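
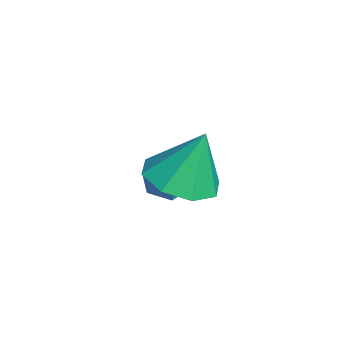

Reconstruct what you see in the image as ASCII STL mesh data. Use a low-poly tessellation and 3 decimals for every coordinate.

solid 
facet normal -0.045 -0.345 -0.937
outer loop
vertex -1.277 -3.226 0.094
vertex -2.111 -3.362 0.184
vertex -1.634 -2.71 -0.079
endloop
endfacet
facet normal 0.750 0.607 0.262
outer loop
vertex -1.277 -3.226 0.094
vertex -1.634 -2.71 -0.079
vertex -2.049 -2.878 1.496
endloop
endfacet
facet normal -0.043 -0.347 -0.937
outer loop
vertex -1.634 -2.71 -0.079
vertex -2.111 -3.362 0.184
vertex -2.27 -2.577 -0.099
endloop
endfacet
facet normal 0.198 0.968 0.155
outer loop
vertex -1.634 -2.71 -0.079
vertex -2.27 -2.577 -0.099
vertex -2.049 -2.878 1.496
endloop
endfacet
facet normal -0.045 -0.347 -0.937
outer loop
vertex -2.27 -2.577 -0.099
vertex -2.111 -3.362 0.184
vertex -2.813 -2.903 0.048
endloop
endfacet
facet normal -0.456 0.861 0.226
outer loop
vertex -2.27 -2.577 -0.099
vertex -2.813 -2.903 0.048
vertex -2.049 -2.878 1.496
endloop
endfacet
facet normal -0.044 -0.346 -0.937
outer loop
vertex -2.813 -2.903 0.048
vertex -2.111 -3.362 0.184
vertex -2.945 -3.499 0.274
endloop
endfacet
facet normal -0.832 0.348 0.433
outer loop
vertex -2.813 -2.903 0.048
vertex -2.945 -3.499 0.274
vertex -2.049 -2.878 1.496
endloop
endfacet
facet normal -0.044 -0.346 -0.937
outer loop
vertex -2.945 -3.499 0.274
vertex -2.111 -3.362 0.184
vertex -2.589 -4.014 0.447
endloop
endfacet
facet normal -0.707 -0.269 0.655
outer loop
vertex -2.945 -3.499 0.274
vertex -2.589 -4.014 0.447
vertex -2.049 -2.878 1.496
endloop
endfacet
facet normal -0.043 -0.346 -0.937
outer loop
vertex -2.589 -4.014 0.447
vertex -2.111 -3.362 0.184
vertex -1.952 -4.148 0.467
endloop
endfacet
facet normal -0.156 -0.629 0.762
outer loop
vertex -2.589 -4.014 0.447
vertex -1.952 -4.148 0.467
vertex -2.049 -2.878 1.496
endloop
endfacet
facet normal -0.045 -0.346 -0.937
outer loop
vertex -1.952 -4.148 0.467
vertex -2.111 -3.362 0.184
vertex -1.409 -3.821 0.32
endloop
endfacet
facet normal 0.501 -0.521 0.691
outer loop
vertex -1.952 -4.148 0.467
vertex -1.409 -3.821 0.32
vertex -2.049 -2.878 1.496
endloop
endfacet
facet normal -0.045 -0.346 -0.937
outer loop
vertex -1.409 -3.821 0.32
vertex -2.111 -3.362 0.184
vertex -1.277 -3.226 0.094
endloop
endfacet
facet normal 0.875 -0.010 0.484
outer loop
vertex -1.409 -3.821 0.32
vertex -1.277 -3.226 0.094
vertex -2.049 -2.878 1.496
endloop
endfacet
facet normal -0.535 -0.093 -0.840
outer loop
vertex -3.734 -3.368 -1.687
vertex -4.201 -3.427 -1.383
vertex -4.035 -2.917 -1.545
endloop
endfacet
facet normal 0.788 0.586 -0.191
outer loop
vertex -3.734 -3.368 -1.687
vertex -4.035 -2.917 -1.545
vertex -3.419 -3.293 -0.157
endloop
endfacet
facet normal -0.536 -0.092 -0.839
outer loop
vertex -4.035 -2.917 -1.545
vertex -4.201 -3.427 -1.383
vertex -4.501 -2.977 -1.241
endloop
endfacet
facet normal 0.036 0.969 0.246
outer loop
vertex -4.035 -2.917 -1.545
vertex -4.501 -2.977 -1.241
vertex -3.419 -3.293 -0.157
endloop
endfacet
facet normal -0.536 -0.092 -0.839
outer loop
vertex -4.501 -2.977 -1.241
vertex -4.201 -3.427 -1.383
vertex -4.667 -3.486 -1.079
endloop
endfacet
facet normal -0.582 0.413 0.701
outer loop
vertex -4.501 -2.977 -1.241
vertex -4.667 -3.486 -1.079
vertex -3.419 -3.293 -0.157
endloop
endfacet
facet normal -0.536 -0.092 -0.839
outer loop
vertex -4.667 -3.486 -1.079
vertex -4.201 -3.427 -1.383
vertex -4.367 -3.937 -1.221
endloop
endfacet
facet normal -0.451 -0.527 0.721
outer loop
vertex -4.667 -3.486 -1.079
vertex -4.367 -3.937 -1.221
vertex -3.419 -3.293 -0.157
endloop
endfacet
facet normal -0.535 -0.093 -0.840
outer loop
vertex -4.367 -3.937 -1.221
vertex -4.201 -3.427 -1.383
vertex -3.9 -3.878 -1.525
endloop
endfacet
facet normal 0.300 -0.911 0.284
outer loop
vertex -4.367 -3.937 -1.221
vertex -3.9 -3.878 -1.525
vertex -3.419 -3.293 -0.157
endloop
endfacet
facet normal -0.535 -0.093 -0.840
outer loop
vertex -3.9 -3.878 -1.525
vertex -4.201 -3.427 -1.383
vertex -3.734 -3.368 -1.687
endloop
endfacet
facet normal 0.919 -0.354 -0.172
outer loop
vertex -3.9 -3.878 -1.525
vertex -3.734 -3.368 -1.687
vertex -3.419 -3.293 -0.157
endloop
endfacet

endsolid


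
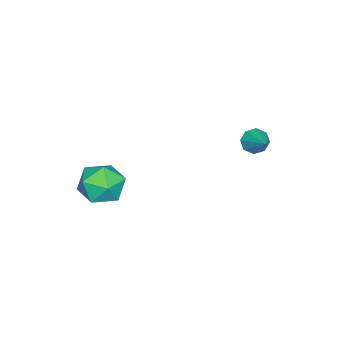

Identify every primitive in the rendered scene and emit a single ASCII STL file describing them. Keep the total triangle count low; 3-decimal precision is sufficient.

solid 
facet normal -0.628 -0.574 -0.526
outer loop
vertex -2.873 2.612 -0.568
vertex -3.242 2.512 -0.018
vertex -3.242 2.964 -0.512
endloop
endfacet
facet normal 0.501 0.621 -0.603
outer loop
vertex -2.873 2.612 -0.568
vertex -3.242 2.964 -0.512
vertex -2.218 3.448 0.838
endloop
endfacet
facet normal -0.627 -0.575 -0.526
outer loop
vertex -3.242 2.964 -0.512
vertex -3.242 2.512 -0.018
vertex -3.611 3.051 -0.167
endloop
endfacet
facet normal -0.055 0.952 -0.299
outer loop
vertex -3.242 2.964 -0.512
vertex -3.611 3.051 -0.167
vertex -2.218 3.448 0.838
endloop
endfacet
facet normal -0.628 -0.575 -0.525
outer loop
vertex -3.611 3.051 -0.167
vertex -3.242 2.512 -0.018
vertex -3.763 2.822 0.266
endloop
endfacet
facet normal -0.450 0.845 0.289
outer loop
vertex -3.611 3.051 -0.167
vertex -3.763 2.822 0.266
vertex -2.218 3.448 0.838
endloop
endfacet
facet normal -0.628 -0.574 -0.526
outer loop
vertex -3.763 2.822 0.266
vertex -3.242 2.512 -0.018
vertex -3.61 2.411 0.532
endloop
endfacet
facet normal -0.449 0.362 0.817
outer loop
vertex -3.763 2.822 0.266
vertex -3.61 2.411 0.532
vertex -2.218 3.448 0.838
endloop
endfacet
facet normal -0.628 -0.574 -0.525
outer loop
vertex -3.61 2.411 0.532
vertex -3.242 2.512 -0.018
vertex -3.241 2.059 0.476
endloop
endfacet
facet normal -0.055 -0.213 0.975
outer loop
vertex -3.61 2.411 0.532
vertex -3.241 2.059 0.476
vertex -2.218 3.448 0.838
endloop
endfacet
facet normal -0.627 -0.575 -0.526
outer loop
vertex -3.241 2.059 0.476
vertex -3.242 2.512 -0.018
vertex -2.873 1.973 0.131
endloop
endfacet
facet normal 0.502 -0.545 0.671
outer loop
vertex -3.241 2.059 0.476
vertex -2.873 1.973 0.131
vertex -2.218 3.448 0.838
endloop
endfacet
facet normal -0.627 -0.575 -0.526
outer loop
vertex -2.873 1.973 0.131
vertex -3.242 2.512 -0.018
vertex -2.72 2.202 -0.302
endloop
endfacet
facet normal 0.895 -0.438 0.085
outer loop
vertex -2.873 1.973 0.131
vertex -2.72 2.202 -0.302
vertex -2.218 3.448 0.838
endloop
endfacet
facet normal -0.627 -0.575 -0.525
outer loop
vertex -2.72 2.202 -0.302
vertex -3.242 2.512 -0.018
vertex -2.873 2.612 -0.568
endloop
endfacet
facet normal 0.895 0.046 -0.444
outer loop
vertex -2.72 2.202 -0.302
vertex -2.873 2.612 -0.568
vertex -2.218 3.448 0.838
endloop
endfacet
facet normal -0.561 0.394 0.728
outer loop
vertex 0.701 -1.758 -0.967
vertex 0.082 -2.746 -0.909
vertex 1.034 -2.614 -0.247
endloop
endfacet
facet normal 0.100 0.663 0.742
outer loop
vertex 0.701 -1.758 -0.967
vertex 1.034 -2.614 -0.247
vertex 1.831 -2.034 -0.872
endloop
endfacet
facet normal 0.227 0.968 0.110
outer loop
vertex 0.701 -1.758 -0.967
vertex 1.831 -2.034 -0.872
vertex 1.371 -1.807 -1.921
endloop
endfacet
facet normal -0.355 0.887 -0.295
outer loop
vertex 0.701 -1.758 -0.967
vertex 1.371 -1.807 -1.921
vertex 0.29 -2.247 -1.944
endloop
endfacet
facet normal -0.842 0.533 0.088
outer loop
vertex 0.701 -1.758 -0.967
vertex 0.29 -2.247 -1.944
vertex 0.082 -2.746 -0.909
endloop
endfacet
facet normal 0.557 0.120 0.822
outer loop
vertex 1.831 -2.034 -0.872
vertex 1.034 -2.614 -0.247
vertex 1.91 -3.193 -0.756
endloop
endfacet
facet normal -0.512 -0.314 0.799
outer loop
vertex 1.034 -2.614 -0.247
vertex 0.082 -2.746 -0.909
vertex 0.829 -3.633 -0.779
endloop
endfacet
facet normal -0.967 -0.090 -0.238
outer loop
vertex 0.082 -2.746 -0.909
vertex 0.29 -2.247 -1.944
vertex 0.369 -3.406 -1.828
endloop
endfacet
facet normal -0.179 0.483 -0.857
outer loop
vertex 0.29 -2.247 -1.944
vertex 1.371 -1.807 -1.921
vertex 1.166 -2.826 -2.453
endloop
endfacet
facet normal 0.764 0.613 -0.202
outer loop
vertex 1.371 -1.807 -1.921
vertex 1.831 -2.034 -0.872
vertex 2.118 -2.694 -1.791
endloop
endfacet
facet normal 0.355 -0.887 0.295
outer loop
vertex 1.499 -3.682 -1.733
vertex 1.91 -3.193 -0.756
vertex 0.829 -3.633 -0.779
endloop
endfacet
facet normal -0.227 -0.968 -0.110
outer loop
vertex 1.499 -3.682 -1.733
vertex 0.829 -3.633 -0.779
vertex 0.369 -3.406 -1.828
endloop
endfacet
facet normal -0.100 -0.663 -0.742
outer loop
vertex 1.499 -3.682 -1.733
vertex 0.369 -3.406 -1.828
vertex 1.166 -2.826 -2.453
endloop
endfacet
facet normal 0.561 -0.394 -0.728
outer loop
vertex 1.499 -3.682 -1.733
vertex 1.166 -2.826 -2.453
vertex 2.118 -2.694 -1.791
endloop
endfacet
facet normal 0.842 -0.533 -0.088
outer loop
vertex 1.499 -3.682 -1.733
vertex 2.118 -2.694 -1.791
vertex 1.91 -3.193 -0.756
endloop
endfacet
facet normal 0.179 -0.483 0.857
outer loop
vertex 0.829 -3.633 -0.779
vertex 1.91 -3.193 -0.756
vertex 1.034 -2.614 -0.247
endloop
endfacet
facet normal -0.764 -0.613 0.202
outer loop
vertex 0.369 -3.406 -1.828
vertex 0.829 -3.633 -0.779
vertex 0.082 -2.746 -0.909
endloop
endfacet
facet normal -0.557 -0.120 -0.822
outer loop
vertex 1.166 -2.826 -2.453
vertex 0.369 -3.406 -1.828
vertex 0.29 -2.247 -1.944
endloop
endfacet
facet normal 0.512 0.314 -0.799
outer loop
vertex 2.118 -2.694 -1.791
vertex 1.166 -2.826 -2.453
vertex 1.371 -1.807 -1.921
endloop
endfacet
facet normal 0.967 0.090 0.238
outer loop
vertex 1.91 -3.193 -0.756
vertex 2.118 -2.694 -1.791
vertex 1.831 -2.034 -0.872
endloop
endfacet

endsolid


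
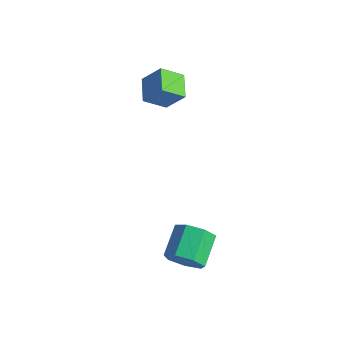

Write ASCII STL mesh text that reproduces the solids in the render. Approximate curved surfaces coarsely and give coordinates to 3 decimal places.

solid 
facet normal 0.314 -0.846 -0.430
outer loop
vertex 1.675 0.341 -1.161
vertex 1.357 0.027 -0.775
vertex 1.194 0.235 -1.303
endloop
endfacet
facet normal 0.145 0.491 -0.859
outer loop
vertex 1.675 0.341 -1.161
vertex 1.194 0.235 -1.303
vertex 1.361 1.187 -0.73
endloop
endfacet
facet normal 0.146 0.491 -0.859
outer loop
vertex 1.361 1.187 -0.73
vertex 1.194 0.235 -1.303
vertex 0.881 1.081 -0.872
endloop
endfacet
facet normal -0.314 0.846 0.431
outer loop
vertex 1.361 1.187 -0.73
vertex 0.881 1.081 -0.872
vertex 1.043 0.873 -0.345
endloop
endfacet
facet normal 0.313 -0.847 -0.430
outer loop
vertex 1.194 0.235 -1.303
vertex 1.357 0.027 -0.775
vertex 0.836 -0.027 -1.048
endloop
endfacet
facet normal -0.642 0.146 -0.752
outer loop
vertex 1.194 0.235 -1.303
vertex 0.836 -0.027 -1.048
vertex 0.881 1.081 -0.872
endloop
endfacet
facet normal -0.642 0.146 -0.752
outer loop
vertex 0.881 1.081 -0.872
vertex 0.836 -0.027 -1.048
vertex 0.523 0.819 -0.617
endloop
endfacet
facet normal -0.313 0.847 0.430
outer loop
vertex 0.881 1.081 -0.872
vertex 0.523 0.819 -0.617
vertex 1.043 0.873 -0.345
endloop
endfacet
facet normal 0.313 -0.846 -0.431
outer loop
vertex 0.836 -0.027 -1.048
vertex 1.357 0.027 -0.775
vertex 0.87 -0.249 -0.587
endloop
endfacet
facet normal -0.947 -0.310 -0.079
outer loop
vertex 0.836 -0.027 -1.048
vertex 0.87 -0.249 -0.587
vertex 0.523 0.819 -0.617
endloop
endfacet
facet normal -0.947 -0.310 -0.080
outer loop
vertex 0.523 0.819 -0.617
vertex 0.87 -0.249 -0.587
vertex 0.557 0.597 -0.157
endloop
endfacet
facet normal -0.314 0.846 0.431
outer loop
vertex 0.523 0.819 -0.617
vertex 0.557 0.597 -0.157
vertex 1.043 0.873 -0.345
endloop
endfacet
facet normal 0.313 -0.846 -0.432
outer loop
vertex 0.87 -0.249 -0.587
vertex 1.357 0.027 -0.775
vertex 1.271 -0.263 -0.269
endloop
endfacet
facet normal -0.538 -0.532 0.655
outer loop
vertex 0.87 -0.249 -0.587
vertex 1.271 -0.263 -0.269
vertex 0.557 0.597 -0.157
endloop
endfacet
facet normal -0.538 -0.532 0.653
outer loop
vertex 0.557 0.597 -0.157
vertex 1.271 -0.263 -0.269
vertex 0.957 0.584 0.162
endloop
endfacet
facet normal -0.315 0.847 0.429
outer loop
vertex 0.557 0.597 -0.157
vertex 0.957 0.584 0.162
vertex 1.043 0.873 -0.345
endloop
endfacet
facet normal 0.314 -0.846 -0.431
outer loop
vertex 1.271 -0.263 -0.269
vertex 1.357 0.027 -0.775
vertex 1.736 -0.059 -0.331
endloop
endfacet
facet normal 0.274 -0.353 0.894
outer loop
vertex 1.271 -0.263 -0.269
vertex 1.736 -0.059 -0.331
vertex 0.957 0.584 0.162
endloop
endfacet
facet normal 0.276 -0.352 0.895
outer loop
vertex 0.957 0.584 0.162
vertex 1.736 -0.059 -0.331
vertex 1.422 0.788 0.099
endloop
endfacet
facet normal -0.313 0.847 0.430
outer loop
vertex 0.957 0.584 0.162
vertex 1.422 0.788 0.099
vertex 1.043 0.873 -0.345
endloop
endfacet
facet normal 0.313 -0.846 -0.431
outer loop
vertex 1.736 -0.059 -0.331
vertex 1.357 0.027 -0.775
vertex 1.916 0.21 -0.728
endloop
endfacet
facet normal 0.882 0.092 0.462
outer loop
vertex 1.736 -0.059 -0.331
vertex 1.916 0.21 -0.728
vertex 1.422 0.788 0.099
endloop
endfacet
facet normal 0.882 0.092 0.462
outer loop
vertex 1.422 0.788 0.099
vertex 1.916 0.21 -0.728
vertex 1.602 1.056 -0.298
endloop
endfacet
facet normal -0.313 0.847 0.430
outer loop
vertex 1.422 0.788 0.099
vertex 1.602 1.056 -0.298
vertex 1.043 0.873 -0.345
endloop
endfacet
facet normal 0.313 -0.846 -0.430
outer loop
vertex 1.916 0.21 -0.728
vertex 1.357 0.027 -0.775
vertex 1.675 0.341 -1.161
endloop
endfacet
facet normal 0.825 0.468 -0.318
outer loop
vertex 1.916 0.21 -0.728
vertex 1.675 0.341 -1.161
vertex 1.602 1.056 -0.298
endloop
endfacet
facet normal 0.824 0.468 -0.318
outer loop
vertex 1.602 1.056 -0.298
vertex 1.675 0.341 -1.161
vertex 1.361 1.187 -0.73
endloop
endfacet
facet normal -0.313 0.846 0.431
outer loop
vertex 1.602 1.056 -0.298
vertex 1.361 1.187 -0.73
vertex 1.043 0.873 -0.345
endloop
endfacet
facet normal -0.592 -0.253 -0.765
outer loop
vertex -2.123 2.404 2.24
vertex -2.653 2.976 2.461
vertex -1.737 2.947 1.761
endloop
endfacet
facet normal 0.653 -0.706 -0.274
outer loop
vertex -1.227 3.164 2.419
vertex -2.123 2.404 2.24
vertex -1.737 2.947 1.761
endloop
endfacet
facet normal -0.593 -0.251 -0.765
outer loop
vertex -1.737 2.947 1.761
vertex -2.653 2.976 2.461
vertex -2.266 3.519 1.983
endloop
endfacet
facet normal 0.471 0.662 -0.583
outer loop
vertex -2.266 3.519 1.983
vertex -1.227 3.164 2.419
vertex -1.737 2.947 1.761
endloop
endfacet
facet normal -0.471 -0.662 0.583
outer loop
vertex -2.123 2.404 2.24
vertex -2.143 3.193 3.119
vertex -2.653 2.976 2.461
endloop
endfacet
facet normal 0.653 -0.706 -0.273
outer loop
vertex -1.614 2.621 2.897
vertex -2.123 2.404 2.24
vertex -1.227 3.164 2.419
endloop
endfacet
facet normal -0.471 -0.662 0.583
outer loop
vertex -1.614 2.621 2.897
vertex -2.143 3.193 3.119
vertex -2.123 2.404 2.24
endloop
endfacet
facet normal -0.653 0.706 0.273
outer loop
vertex -2.653 2.976 2.461
vertex -2.143 3.193 3.119
vertex -2.266 3.519 1.983
endloop
endfacet
facet normal 0.471 0.662 -0.583
outer loop
vertex -1.757 3.736 2.64
vertex -1.227 3.164 2.419
vertex -2.266 3.519 1.983
endloop
endfacet
facet normal -0.654 0.706 0.273
outer loop
vertex -2.266 3.519 1.983
vertex -2.143 3.193 3.119
vertex -1.757 3.736 2.64
endloop
endfacet
facet normal 0.592 0.252 0.766
outer loop
vertex -1.757 3.736 2.64
vertex -1.614 2.621 2.897
vertex -1.227 3.164 2.419
endloop
endfacet
facet normal 0.594 0.252 0.764
outer loop
vertex -2.143 3.193 3.119
vertex -1.614 2.621 2.897
vertex -1.757 3.736 2.64
endloop
endfacet

endsolid


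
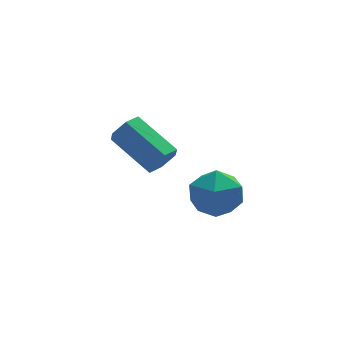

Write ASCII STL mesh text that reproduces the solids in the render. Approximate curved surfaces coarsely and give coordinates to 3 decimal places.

solid 
facet normal -0.991 -0.046 -0.126
outer loop
vertex -0.609 -2.391 2.864
vertex -0.59 -3.488 3.113
vertex -0.729 -2.728 3.93
endloop
endfacet
facet normal -0.793 0.600 0.100
outer loop
vertex -0.609 -2.391 2.864
vertex -0.729 -2.728 3.93
vertex -0.085 -1.837 3.691
endloop
endfacet
facet normal -0.329 0.868 -0.373
outer loop
vertex -0.609 -2.391 2.864
vertex -0.085 -1.837 3.691
vertex 0.454 -2.048 2.725
endloop
endfacet
facet normal -0.241 0.385 -0.891
outer loop
vertex -0.609 -2.391 2.864
vertex 0.454 -2.048 2.725
vertex 0.142 -3.068 2.368
endloop
endfacet
facet normal -0.649 -0.179 -0.739
outer loop
vertex -0.609 -2.391 2.864
vertex 0.142 -3.068 2.368
vertex -0.59 -3.488 3.113
endloop
endfacet
facet normal -0.454 0.522 0.722
outer loop
vertex -0.085 -1.837 3.691
vertex -0.729 -2.728 3.93
vertex 0.258 -2.592 4.452
endloop
endfacet
facet normal -0.774 -0.524 0.356
outer loop
vertex -0.729 -2.728 3.93
vertex -0.59 -3.488 3.113
vertex -0.054 -3.612 4.095
endloop
endfacet
facet normal -0.221 -0.740 -0.635
outer loop
vertex -0.59 -3.488 3.113
vertex 0.142 -3.068 2.368
vertex 0.485 -3.823 3.129
endloop
endfacet
facet normal 0.442 0.173 -0.880
outer loop
vertex 0.142 -3.068 2.368
vertex 0.454 -2.048 2.725
vertex 1.129 -2.932 2.89
endloop
endfacet
facet normal 0.298 0.954 -0.042
outer loop
vertex 0.454 -2.048 2.725
vertex -0.085 -1.837 3.691
vertex 0.99 -2.172 3.707
endloop
endfacet
facet normal 0.241 -0.385 0.891
outer loop
vertex 1.009 -3.269 3.956
vertex 0.258 -2.592 4.452
vertex -0.054 -3.612 4.095
endloop
endfacet
facet normal 0.329 -0.868 0.373
outer loop
vertex 1.009 -3.269 3.956
vertex -0.054 -3.612 4.095
vertex 0.485 -3.823 3.129
endloop
endfacet
facet normal 0.793 -0.600 -0.100
outer loop
vertex 1.009 -3.269 3.956
vertex 0.485 -3.823 3.129
vertex 1.129 -2.932 2.89
endloop
endfacet
facet normal 0.991 0.046 0.126
outer loop
vertex 1.009 -3.269 3.956
vertex 1.129 -2.932 2.89
vertex 0.99 -2.172 3.707
endloop
endfacet
facet normal 0.649 0.179 0.739
outer loop
vertex 1.009 -3.269 3.956
vertex 0.99 -2.172 3.707
vertex 0.258 -2.592 4.452
endloop
endfacet
facet normal -0.442 -0.173 0.880
outer loop
vertex -0.054 -3.612 4.095
vertex 0.258 -2.592 4.452
vertex -0.729 -2.728 3.93
endloop
endfacet
facet normal -0.298 -0.954 0.042
outer loop
vertex 0.485 -3.823 3.129
vertex -0.054 -3.612 4.095
vertex -0.59 -3.488 3.113
endloop
endfacet
facet normal 0.454 -0.522 -0.722
outer loop
vertex 1.129 -2.932 2.89
vertex 0.485 -3.823 3.129
vertex 0.142 -3.068 2.368
endloop
endfacet
facet normal 0.774 0.524 -0.356
outer loop
vertex 0.99 -2.172 3.707
vertex 1.129 -2.932 2.89
vertex 0.454 -2.048 2.725
endloop
endfacet
facet normal 0.221 0.740 0.635
outer loop
vertex 0.258 -2.592 4.452
vertex 0.99 -2.172 3.707
vertex -0.085 -1.837 3.691
endloop
endfacet
facet normal 0.541 -0.700 -0.466
outer loop
vertex -0.527 0.229 3.723
vertex -1.045 0.169 3.212
vertex -0.5 0.647 3.126
endloop
endfacet
facet normal 0.840 0.425 0.336
outer loop
vertex -0.527 0.229 3.723
vertex -0.5 0.647 3.126
vertex -1.657 1.691 4.698
endloop
endfacet
facet normal 0.840 0.426 0.336
outer loop
vertex -1.657 1.691 4.698
vertex -0.5 0.647 3.126
vertex -1.631 2.11 4.101
endloop
endfacet
facet normal -0.541 0.699 0.467
outer loop
vertex -1.657 1.691 4.698
vertex -1.631 2.11 4.101
vertex -2.175 1.631 4.188
endloop
endfacet
facet normal 0.540 -0.700 -0.467
outer loop
vertex -0.5 0.647 3.126
vertex -1.045 0.169 3.212
vertex -1.018 0.588 2.615
endloop
endfacet
facet normal 0.452 0.710 -0.540
outer loop
vertex -0.5 0.647 3.126
vertex -1.018 0.588 2.615
vertex -1.631 2.11 4.101
endloop
endfacet
facet normal 0.451 0.710 -0.541
outer loop
vertex -1.631 2.11 4.101
vertex -1.018 0.588 2.615
vertex -2.149 2.05 3.59
endloop
endfacet
facet normal -0.541 0.699 0.467
outer loop
vertex -1.631 2.11 4.101
vertex -2.149 2.05 3.59
vertex -2.175 1.631 4.188
endloop
endfacet
facet normal 0.541 -0.700 -0.467
outer loop
vertex -1.018 0.588 2.615
vertex -1.045 0.169 3.212
vertex -1.563 0.109 2.702
endloop
endfacet
facet normal -0.389 0.284 -0.876
outer loop
vertex -1.018 0.588 2.615
vertex -1.563 0.109 2.702
vertex -2.149 2.05 3.59
endloop
endfacet
facet normal -0.390 0.283 -0.876
outer loop
vertex -2.149 2.05 3.59
vertex -1.563 0.109 2.702
vertex -2.693 1.571 3.677
endloop
endfacet
facet normal -0.541 0.699 0.467
outer loop
vertex -2.149 2.05 3.59
vertex -2.693 1.571 3.677
vertex -2.175 1.631 4.188
endloop
endfacet
facet normal 0.541 -0.699 -0.467
outer loop
vertex -1.563 0.109 2.702
vertex -1.045 0.169 3.212
vertex -1.589 -0.31 3.299
endloop
endfacet
facet normal -0.840 -0.426 -0.335
outer loop
vertex -1.563 0.109 2.702
vertex -1.589 -0.31 3.299
vertex -2.693 1.571 3.677
endloop
endfacet
facet normal -0.840 -0.426 -0.336
outer loop
vertex -2.693 1.571 3.677
vertex -1.589 -0.31 3.299
vertex -2.72 1.153 4.274
endloop
endfacet
facet normal -0.541 0.700 0.466
outer loop
vertex -2.693 1.571 3.677
vertex -2.72 1.153 4.274
vertex -2.175 1.631 4.188
endloop
endfacet
facet normal 0.541 -0.699 -0.467
outer loop
vertex -1.589 -0.31 3.299
vertex -1.045 0.169 3.212
vertex -1.071 -0.25 3.81
endloop
endfacet
facet normal -0.451 -0.710 0.541
outer loop
vertex -1.589 -0.31 3.299
vertex -1.071 -0.25 3.81
vertex -2.72 1.153 4.274
endloop
endfacet
facet normal -0.452 -0.710 0.540
outer loop
vertex -2.72 1.153 4.274
vertex -1.071 -0.25 3.81
vertex -2.202 1.212 4.785
endloop
endfacet
facet normal -0.540 0.700 0.467
outer loop
vertex -2.72 1.153 4.274
vertex -2.202 1.212 4.785
vertex -2.175 1.631 4.188
endloop
endfacet
facet normal 0.541 -0.699 -0.467
outer loop
vertex -1.071 -0.25 3.81
vertex -1.045 0.169 3.212
vertex -0.527 0.229 3.723
endloop
endfacet
facet normal 0.389 -0.283 0.876
outer loop
vertex -1.071 -0.25 3.81
vertex -0.527 0.229 3.723
vertex -2.202 1.212 4.785
endloop
endfacet
facet normal 0.389 -0.284 0.876
outer loop
vertex -2.202 1.212 4.785
vertex -0.527 0.229 3.723
vertex -1.657 1.691 4.698
endloop
endfacet
facet normal -0.541 0.700 0.467
outer loop
vertex -2.202 1.212 4.785
vertex -1.657 1.691 4.698
vertex -2.175 1.631 4.188
endloop
endfacet

endsolid


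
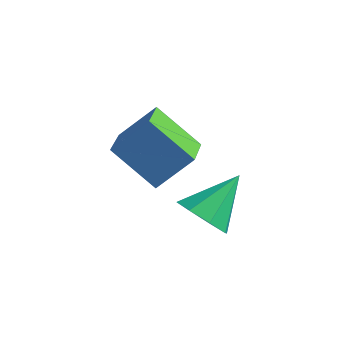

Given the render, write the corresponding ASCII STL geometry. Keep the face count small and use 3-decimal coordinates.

solid 
facet normal -0.513 -0.511 -0.689
outer loop
vertex -4.504 0.682 2.376
vertex -5.102 2.042 1.812
vertex -2.984 0.834 1.132
endloop
endfacet
facet normal 0.376 -0.856 0.355
outer loop
vertex -2.138 1.678 2.268
vertex -4.504 0.682 2.376
vertex -2.984 0.834 1.132
endloop
endfacet
facet normal -0.513 -0.512 -0.689
outer loop
vertex -2.984 0.834 1.132
vertex -5.102 2.042 1.812
vertex -3.583 2.194 0.567
endloop
endfacet
facet normal 0.771 0.077 -0.632
outer loop
vertex -3.583 2.194 0.567
vertex -2.138 1.678 2.268
vertex -2.984 0.834 1.132
endloop
endfacet
facet normal -0.771 -0.077 0.632
outer loop
vertex -4.504 0.682 2.376
vertex -4.256 2.886 2.948
vertex -5.102 2.042 1.812
endloop
endfacet
facet normal 0.376 -0.856 0.355
outer loop
vertex -3.657 1.526 3.513
vertex -4.504 0.682 2.376
vertex -2.138 1.678 2.268
endloop
endfacet
facet normal -0.771 -0.077 0.632
outer loop
vertex -3.657 1.526 3.513
vertex -4.256 2.886 2.948
vertex -4.504 0.682 2.376
endloop
endfacet
facet normal -0.377 0.856 -0.355
outer loop
vertex -5.102 2.042 1.812
vertex -4.256 2.886 2.948
vertex -3.583 2.194 0.567
endloop
endfacet
facet normal 0.771 0.077 -0.632
outer loop
vertex -2.736 3.038 1.704
vertex -2.138 1.678 2.268
vertex -3.583 2.194 0.567
endloop
endfacet
facet normal -0.376 0.856 -0.355
outer loop
vertex -3.583 2.194 0.567
vertex -4.256 2.886 2.948
vertex -2.736 3.038 1.704
endloop
endfacet
facet normal 0.514 0.512 0.689
outer loop
vertex -2.736 3.038 1.704
vertex -3.657 1.526 3.513
vertex -2.138 1.678 2.268
endloop
endfacet
facet normal 0.513 0.512 0.689
outer loop
vertex -4.256 2.886 2.948
vertex -3.657 1.526 3.513
vertex -2.736 3.038 1.704
endloop
endfacet
facet normal -0.227 -0.770 -0.597
outer loop
vertex -0.08 0.02 1.089
vertex -1.012 0.244 1.155
vertex -0.295 0.489 0.566
endloop
endfacet
facet normal 0.936 0.342 -0.078
outer loop
vertex -0.08 0.02 1.089
vertex -0.295 0.489 0.566
vertex -0.588 1.676 2.265
endloop
endfacet
facet normal -0.228 -0.769 -0.597
outer loop
vertex -0.295 0.489 0.566
vertex -1.012 0.244 1.155
vertex -0.929 0.815 0.388
endloop
endfacet
facet normal 0.505 0.746 -0.434
outer loop
vertex -0.295 0.489 0.566
vertex -0.929 0.815 0.388
vertex -0.588 1.676 2.265
endloop
endfacet
facet normal -0.227 -0.769 -0.597
outer loop
vertex -0.929 0.815 0.388
vertex -1.012 0.244 1.155
vertex -1.612 0.806 0.659
endloop
endfacet
facet normal -0.165 0.907 -0.386
outer loop
vertex -0.929 0.815 0.388
vertex -1.612 0.806 0.659
vertex -0.588 1.676 2.265
endloop
endfacet
facet normal -0.228 -0.770 -0.596
outer loop
vertex -1.612 0.806 0.659
vertex -1.012 0.244 1.155
vertex -1.943 0.468 1.222
endloop
endfacet
facet normal -0.681 0.731 0.038
outer loop
vertex -1.612 0.806 0.659
vertex -1.943 0.468 1.222
vertex -0.588 1.676 2.265
endloop
endfacet
facet normal -0.228 -0.770 -0.596
outer loop
vertex -1.943 0.468 1.222
vertex -1.012 0.244 1.155
vertex -1.728 -0.001 1.745
endloop
endfacet
facet normal -0.740 0.320 0.591
outer loop
vertex -1.943 0.468 1.222
vertex -1.728 -0.001 1.745
vertex -0.588 1.676 2.265
endloop
endfacet
facet normal -0.227 -0.770 -0.596
outer loop
vertex -1.728 -0.001 1.745
vertex -1.012 0.244 1.155
vertex -1.094 -0.326 1.923
endloop
endfacet
facet normal -0.309 -0.084 0.947
outer loop
vertex -1.728 -0.001 1.745
vertex -1.094 -0.326 1.923
vertex -0.588 1.676 2.265
endloop
endfacet
facet normal -0.229 -0.770 -0.596
outer loop
vertex -1.094 -0.326 1.923
vertex -1.012 0.244 1.155
vertex -0.412 -0.318 1.651
endloop
endfacet
facet normal 0.362 -0.245 0.900
outer loop
vertex -1.094 -0.326 1.923
vertex -0.412 -0.318 1.651
vertex -0.588 1.676 2.265
endloop
endfacet
facet normal -0.227 -0.769 -0.597
outer loop
vertex -0.412 -0.318 1.651
vertex -1.012 0.244 1.155
vertex -0.08 0.02 1.089
endloop
endfacet
facet normal 0.877 -0.069 0.476
outer loop
vertex -0.412 -0.318 1.651
vertex -0.08 0.02 1.089
vertex -0.588 1.676 2.265
endloop
endfacet

endsolid


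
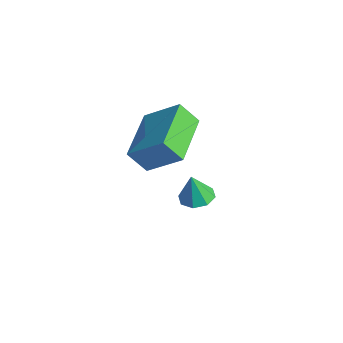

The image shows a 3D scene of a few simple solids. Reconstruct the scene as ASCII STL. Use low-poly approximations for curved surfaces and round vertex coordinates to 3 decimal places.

solid 
facet normal 0.040 0.181 -0.983
outer loop
vertex -3.473 3.391 -0.469
vertex -3.928 3.808 -0.411
vertex -3.309 3.828 -0.382
endloop
endfacet
facet normal 0.810 -0.391 0.438
outer loop
vertex -3.473 3.391 -0.469
vertex -3.309 3.828 -0.382
vertex -3.972 3.612 0.651
endloop
endfacet
facet normal 0.040 0.181 -0.983
outer loop
vertex -3.309 3.828 -0.382
vertex -3.928 3.808 -0.411
vertex -3.508 4.253 -0.312
endloop
endfacet
facet normal 0.782 0.274 0.559
outer loop
vertex -3.309 3.828 -0.382
vertex -3.508 4.253 -0.312
vertex -3.972 3.612 0.651
endloop
endfacet
facet normal 0.040 0.181 -0.983
outer loop
vertex -3.508 4.253 -0.312
vertex -3.928 3.808 -0.411
vertex -3.954 4.417 -0.3
endloop
endfacet
facet normal 0.285 0.729 0.622
outer loop
vertex -3.508 4.253 -0.312
vertex -3.954 4.417 -0.3
vertex -3.972 3.612 0.651
endloop
endfacet
facet normal 0.038 0.181 -0.983
outer loop
vertex -3.954 4.417 -0.3
vertex -3.928 3.808 -0.411
vertex -4.384 4.224 -0.352
endloop
endfacet
facet normal -0.389 0.707 0.591
outer loop
vertex -3.954 4.417 -0.3
vertex -4.384 4.224 -0.352
vertex -3.972 3.612 0.651
endloop
endfacet
facet normal 0.038 0.181 -0.983
outer loop
vertex -4.384 4.224 -0.352
vertex -3.928 3.808 -0.411
vertex -4.547 3.787 -0.439
endloop
endfacet
facet normal -0.848 0.220 0.483
outer loop
vertex -4.384 4.224 -0.352
vertex -4.547 3.787 -0.439
vertex -3.972 3.612 0.651
endloop
endfacet
facet normal 0.038 0.182 -0.983
outer loop
vertex -4.547 3.787 -0.439
vertex -3.928 3.808 -0.411
vertex -4.348 3.362 -0.51
endloop
endfacet
facet normal -0.820 -0.444 0.361
outer loop
vertex -4.547 3.787 -0.439
vertex -4.348 3.362 -0.51
vertex -3.972 3.612 0.651
endloop
endfacet
facet normal 0.040 0.180 -0.983
outer loop
vertex -4.348 3.362 -0.51
vertex -3.928 3.808 -0.411
vertex -3.903 3.198 -0.522
endloop
endfacet
facet normal -0.323 -0.898 0.298
outer loop
vertex -4.348 3.362 -0.51
vertex -3.903 3.198 -0.522
vertex -3.972 3.612 0.651
endloop
endfacet
facet normal 0.040 0.180 -0.983
outer loop
vertex -3.903 3.198 -0.522
vertex -3.928 3.808 -0.411
vertex -3.473 3.391 -0.469
endloop
endfacet
facet normal 0.352 -0.876 0.330
outer loop
vertex -3.903 3.198 -0.522
vertex -3.473 3.391 -0.469
vertex -3.972 3.612 0.651
endloop
endfacet
facet normal -0.349 -0.516 0.783
outer loop
vertex -2.291 1.639 4.404
vertex -3.679 3.021 4.696
vertex -3.219 0.899 3.503
endloop
endfacet
facet normal 0.700 -0.698 -0.148
outer loop
vertex -2.881 1.399 2.744
vertex -2.291 1.639 4.404
vertex -3.219 0.899 3.503
endloop
endfacet
facet normal -0.348 -0.516 0.783
outer loop
vertex -3.219 0.899 3.503
vertex -3.679 3.021 4.696
vertex -4.607 2.28 3.796
endloop
endfacet
facet normal -0.622 -0.497 -0.605
outer loop
vertex -4.607 2.28 3.796
vertex -2.881 1.399 2.744
vertex -3.219 0.899 3.503
endloop
endfacet
facet normal 0.622 0.497 0.605
outer loop
vertex -2.291 1.639 4.404
vertex -3.341 3.521 3.937
vertex -3.679 3.021 4.696
endloop
endfacet
facet normal 0.701 -0.698 -0.148
outer loop
vertex -1.953 2.14 3.644
vertex -2.291 1.639 4.404
vertex -2.881 1.399 2.744
endloop
endfacet
facet normal 0.622 0.497 0.605
outer loop
vertex -1.953 2.14 3.644
vertex -3.341 3.521 3.937
vertex -2.291 1.639 4.404
endloop
endfacet
facet normal -0.701 0.698 0.148
outer loop
vertex -3.679 3.021 4.696
vertex -3.341 3.521 3.937
vertex -4.607 2.28 3.796
endloop
endfacet
facet normal -0.622 -0.497 -0.605
outer loop
vertex -4.269 2.781 3.036
vertex -2.881 1.399 2.744
vertex -4.607 2.28 3.796
endloop
endfacet
facet normal -0.701 0.698 0.148
outer loop
vertex -4.607 2.28 3.796
vertex -3.341 3.521 3.937
vertex -4.269 2.781 3.036
endloop
endfacet
facet normal 0.348 0.515 -0.783
outer loop
vertex -4.269 2.781 3.036
vertex -1.953 2.14 3.644
vertex -2.881 1.399 2.744
endloop
endfacet
facet normal 0.348 0.516 -0.783
outer loop
vertex -3.341 3.521 3.937
vertex -1.953 2.14 3.644
vertex -4.269 2.781 3.036
endloop
endfacet

endsolid


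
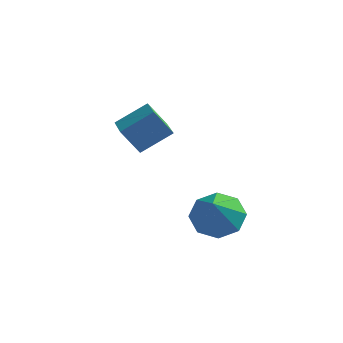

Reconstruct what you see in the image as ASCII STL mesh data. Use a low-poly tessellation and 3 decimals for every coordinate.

solid 
facet normal -0.497 0.835 -0.236
outer loop
vertex -2.253 2.917 -0.42
vertex -1.342 3.667 0.314
vertex -1.593 3.042 -1.366
endloop
endfacet
facet normal -0.655 -0.540 -0.529
outer loop
vertex -0.898 1.873 -1.034
vertex -2.253 2.917 -0.42
vertex -1.593 3.042 -1.366
endloop
endfacet
facet normal -0.497 0.835 -0.236
outer loop
vertex -1.593 3.042 -1.366
vertex -1.342 3.667 0.314
vertex -0.682 3.792 -0.631
endloop
endfacet
facet normal 0.569 0.107 -0.815
outer loop
vertex -0.682 3.792 -0.631
vertex -0.898 1.873 -1.034
vertex -1.593 3.042 -1.366
endloop
endfacet
facet normal -0.569 -0.107 0.815
outer loop
vertex -2.253 2.917 -0.42
vertex -0.647 2.498 0.646
vertex -1.342 3.667 0.314
endloop
endfacet
facet normal -0.655 -0.539 -0.529
outer loop
vertex -1.558 1.748 -0.089
vertex -2.253 2.917 -0.42
vertex -0.898 1.873 -1.034
endloop
endfacet
facet normal -0.569 -0.108 0.815
outer loop
vertex -1.558 1.748 -0.089
vertex -0.647 2.498 0.646
vertex -2.253 2.917 -0.42
endloop
endfacet
facet normal 0.655 0.540 0.529
outer loop
vertex -1.342 3.667 0.314
vertex -0.647 2.498 0.646
vertex -0.682 3.792 -0.631
endloop
endfacet
facet normal 0.569 0.107 -0.815
outer loop
vertex 0.013 2.623 -0.3
vertex -0.898 1.873 -1.034
vertex -0.682 3.792 -0.631
endloop
endfacet
facet normal 0.655 0.539 0.529
outer loop
vertex -0.682 3.792 -0.631
vertex -0.647 2.498 0.646
vertex 0.013 2.623 -0.3
endloop
endfacet
facet normal 0.497 -0.835 0.237
outer loop
vertex 0.013 2.623 -0.3
vertex -1.558 1.748 -0.089
vertex -0.898 1.873 -1.034
endloop
endfacet
facet normal 0.497 -0.835 0.236
outer loop
vertex -0.647 2.498 0.646
vertex -1.558 1.748 -0.089
vertex 0.013 2.623 -0.3
endloop
endfacet
facet normal -0.133 0.650 -0.748
outer loop
vertex 2.842 1.082 -1.957
vertex 2.393 0.412 -2.459
vertex 2.125 1.076 -1.835
endloop
endfacet
facet normal 0.151 0.391 0.908
outer loop
vertex 2.842 1.082 -1.957
vertex 2.125 1.076 -1.835
vertex 2.627 -0.732 -1.141
endloop
endfacet
facet normal -0.132 0.650 -0.748
outer loop
vertex 2.125 1.076 -1.835
vertex 2.393 0.412 -2.459
vertex 1.565 0.681 -2.079
endloop
endfacet
facet normal -0.500 0.186 0.846
outer loop
vertex 2.125 1.076 -1.835
vertex 1.565 0.681 -2.079
vertex 2.627 -0.732 -1.141
endloop
endfacet
facet normal -0.133 0.649 -0.749
outer loop
vertex 1.565 0.681 -2.079
vertex 2.393 0.412 -2.459
vertex 1.491 0.128 -2.545
endloop
endfacet
facet normal -0.823 -0.298 0.484
outer loop
vertex 1.565 0.681 -2.079
vertex 1.491 0.128 -2.545
vertex 2.627 -0.732 -1.141
endloop
endfacet
facet normal -0.133 0.650 -0.748
outer loop
vertex 1.491 0.128 -2.545
vertex 2.393 0.412 -2.459
vertex 1.945 -0.258 -2.961
endloop
endfacet
facet normal -0.629 -0.776 0.034
outer loop
vertex 1.491 0.128 -2.545
vertex 1.945 -0.258 -2.961
vertex 2.627 -0.732 -1.141
endloop
endfacet
facet normal -0.133 0.650 -0.749
outer loop
vertex 1.945 -0.258 -2.961
vertex 2.393 0.412 -2.459
vertex 2.662 -0.252 -3.083
endloop
endfacet
facet normal -0.033 -0.970 -0.240
outer loop
vertex 1.945 -0.258 -2.961
vertex 2.662 -0.252 -3.083
vertex 2.627 -0.732 -1.141
endloop
endfacet
facet normal -0.132 0.650 -0.749
outer loop
vertex 2.662 -0.252 -3.083
vertex 2.393 0.412 -2.459
vertex 3.221 0.143 -2.839
endloop
endfacet
facet normal 0.619 -0.765 -0.178
outer loop
vertex 2.662 -0.252 -3.083
vertex 3.221 0.143 -2.839
vertex 2.627 -0.732 -1.141
endloop
endfacet
facet normal -0.132 0.651 -0.748
outer loop
vertex 3.221 0.143 -2.839
vertex 2.393 0.412 -2.459
vertex 3.296 0.695 -2.372
endloop
endfacet
facet normal 0.941 -0.283 0.183
outer loop
vertex 3.221 0.143 -2.839
vertex 3.296 0.695 -2.372
vertex 2.627 -0.732 -1.141
endloop
endfacet
facet normal -0.131 0.649 -0.749
outer loop
vertex 3.296 0.695 -2.372
vertex 2.393 0.412 -2.459
vertex 2.842 1.082 -1.957
endloop
endfacet
facet normal 0.748 0.197 0.634
outer loop
vertex 3.296 0.695 -2.372
vertex 2.842 1.082 -1.957
vertex 2.627 -0.732 -1.141
endloop
endfacet

endsolid


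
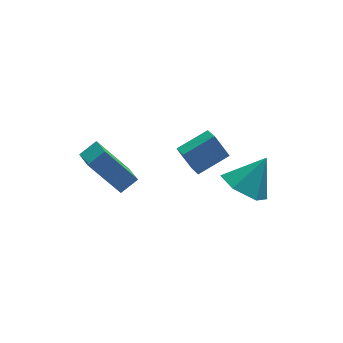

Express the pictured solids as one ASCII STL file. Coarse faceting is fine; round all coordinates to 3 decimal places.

solid 
facet normal -0.400 0.451 0.798
outer loop
vertex 0.948 -1.082 1.843
vertex 2.131 -0.841 2.299
vertex 0.958 -0.296 1.404
endloop
endfacet
facet normal -0.917 -0.185 -0.353
outer loop
vertex 1.349 -0.739 0.621
vertex 0.948 -1.082 1.843
vertex 0.958 -0.296 1.404
endloop
endfacet
facet normal -0.399 0.452 0.798
outer loop
vertex 0.958 -0.296 1.404
vertex 2.131 -0.841 2.299
vertex 2.141 -0.056 1.859
endloop
endfacet
facet normal 0.011 0.873 -0.488
outer loop
vertex 2.141 -0.056 1.859
vertex 1.349 -0.739 0.621
vertex 0.958 -0.296 1.404
endloop
endfacet
facet normal -0.011 -0.873 0.488
outer loop
vertex 0.948 -1.082 1.843
vertex 2.522 -1.284 1.516
vertex 2.131 -0.841 2.299
endloop
endfacet
facet normal -0.917 -0.186 -0.353
outer loop
vertex 1.339 -1.524 1.061
vertex 0.948 -1.082 1.843
vertex 1.349 -0.739 0.621
endloop
endfacet
facet normal -0.011 -0.873 0.488
outer loop
vertex 1.339 -1.524 1.061
vertex 2.522 -1.284 1.516
vertex 0.948 -1.082 1.843
endloop
endfacet
facet normal 0.917 0.186 0.353
outer loop
vertex 2.131 -0.841 2.299
vertex 2.522 -1.284 1.516
vertex 2.141 -0.056 1.859
endloop
endfacet
facet normal 0.010 0.873 -0.488
outer loop
vertex 2.532 -0.498 1.077
vertex 1.349 -0.739 0.621
vertex 2.141 -0.056 1.859
endloop
endfacet
facet normal 0.917 0.186 0.353
outer loop
vertex 2.141 -0.056 1.859
vertex 2.522 -1.284 1.516
vertex 2.532 -0.498 1.077
endloop
endfacet
facet normal 0.400 -0.452 -0.797
outer loop
vertex 2.532 -0.498 1.077
vertex 1.339 -1.524 1.061
vertex 1.349 -0.739 0.621
endloop
endfacet
facet normal 0.399 -0.451 -0.799
outer loop
vertex 2.522 -1.284 1.516
vertex 1.339 -1.524 1.061
vertex 2.532 -0.498 1.077
endloop
endfacet
facet normal -0.543 0.205 0.814
outer loop
vertex -1.135 1.355 0.205
vertex -1.206 2.261 -0.07
vertex -1.812 1.178 -0.202
endloop
endfacet
facet normal 0.075 -0.954 0.290
outer loop
vertex -0.754 0.779 -1.79
vertex -1.135 1.355 0.205
vertex -1.812 1.178 -0.202
endloop
endfacet
facet normal -0.543 0.204 0.815
outer loop
vertex -1.812 1.178 -0.202
vertex -1.206 2.261 -0.07
vertex -1.883 2.085 -0.477
endloop
endfacet
facet normal -0.837 -0.218 -0.503
outer loop
vertex -1.883 2.085 -0.477
vertex -0.754 0.779 -1.79
vertex -1.812 1.178 -0.202
endloop
endfacet
facet normal 0.837 0.218 0.503
outer loop
vertex -1.135 1.355 0.205
vertex -0.148 1.862 -1.658
vertex -1.206 2.261 -0.07
endloop
endfacet
facet normal 0.074 -0.954 0.290
outer loop
vertex -0.077 0.955 -1.383
vertex -1.135 1.355 0.205
vertex -0.754 0.779 -1.79
endloop
endfacet
facet normal 0.837 0.218 0.503
outer loop
vertex -0.077 0.955 -1.383
vertex -0.148 1.862 -1.658
vertex -1.135 1.355 0.205
endloop
endfacet
facet normal -0.074 0.954 -0.289
outer loop
vertex -1.206 2.261 -0.07
vertex -0.148 1.862 -1.658
vertex -1.883 2.085 -0.477
endloop
endfacet
facet normal -0.837 -0.218 -0.502
outer loop
vertex -0.825 1.685 -2.065
vertex -0.754 0.779 -1.79
vertex -1.883 2.085 -0.477
endloop
endfacet
facet normal -0.075 0.954 -0.290
outer loop
vertex -1.883 2.085 -0.477
vertex -0.148 1.862 -1.658
vertex -0.825 1.685 -2.065
endloop
endfacet
facet normal 0.543 -0.205 -0.814
outer loop
vertex -0.825 1.685 -2.065
vertex -0.077 0.955 -1.383
vertex -0.754 0.779 -1.79
endloop
endfacet
facet normal 0.543 -0.204 -0.814
outer loop
vertex -0.148 1.862 -1.658
vertex -0.077 0.955 -1.383
vertex -0.825 1.685 -2.065
endloop
endfacet
facet normal -0.619 -0.221 -0.753
outer loop
vertex 3.67 -1.987 -0.652
vertex 2.974 -1.533 -0.213
vertex 3.535 -1.071 -0.81
endloop
endfacet
facet normal 0.975 0.111 -0.192
outer loop
vertex 3.67 -1.987 -0.652
vertex 3.535 -1.071 -0.81
vertex 3.886 -1.207 0.893
endloop
endfacet
facet normal -0.620 -0.221 -0.753
outer loop
vertex 3.535 -1.071 -0.81
vertex 2.974 -1.533 -0.213
vertex 2.839 -0.616 -0.371
endloop
endfacet
facet normal 0.528 0.848 -0.041
outer loop
vertex 3.535 -1.071 -0.81
vertex 2.839 -0.616 -0.371
vertex 3.886 -1.207 0.893
endloop
endfacet
facet normal -0.620 -0.221 -0.753
outer loop
vertex 2.839 -0.616 -0.371
vertex 2.974 -1.533 -0.213
vertex 2.279 -1.078 0.226
endloop
endfacet
facet normal -0.146 0.844 0.516
outer loop
vertex 2.839 -0.616 -0.371
vertex 2.279 -1.078 0.226
vertex 3.886 -1.207 0.893
endloop
endfacet
facet normal -0.620 -0.221 -0.753
outer loop
vertex 2.279 -1.078 0.226
vertex 2.974 -1.533 -0.213
vertex 2.414 -1.995 0.384
endloop
endfacet
facet normal -0.374 0.104 0.922
outer loop
vertex 2.279 -1.078 0.226
vertex 2.414 -1.995 0.384
vertex 3.886 -1.207 0.893
endloop
endfacet
facet normal -0.620 -0.222 -0.753
outer loop
vertex 2.414 -1.995 0.384
vertex 2.974 -1.533 -0.213
vertex 3.11 -2.449 -0.055
endloop
endfacet
facet normal 0.073 -0.633 0.770
outer loop
vertex 2.414 -1.995 0.384
vertex 3.11 -2.449 -0.055
vertex 3.886 -1.207 0.893
endloop
endfacet
facet normal -0.620 -0.222 -0.753
outer loop
vertex 3.11 -2.449 -0.055
vertex 2.974 -1.533 -0.213
vertex 3.67 -1.987 -0.652
endloop
endfacet
facet normal 0.747 -0.630 0.213
outer loop
vertex 3.11 -2.449 -0.055
vertex 3.67 -1.987 -0.652
vertex 3.886 -1.207 0.893
endloop
endfacet

endsolid


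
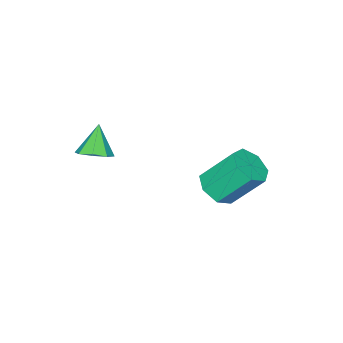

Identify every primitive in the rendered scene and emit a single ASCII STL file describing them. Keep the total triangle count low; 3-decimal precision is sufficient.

solid 
facet normal 0.491 0.279 -0.825
outer loop
vertex 2.226 -0.281 2.902
vertex 1.799 0.358 2.864
vertex 2.466 0.169 3.197
endloop
endfacet
facet normal 0.469 -0.645 0.603
outer loop
vertex 2.226 -0.281 2.902
vertex 2.466 0.169 3.197
vertex 1.101 -0.038 4.036
endloop
endfacet
facet normal 0.491 0.279 -0.825
outer loop
vertex 2.466 0.169 3.197
vertex 1.799 0.358 2.864
vertex 2.315 0.73 3.297
endloop
endfacet
facet normal 0.525 -0.010 0.851
outer loop
vertex 2.466 0.169 3.197
vertex 2.315 0.73 3.297
vertex 1.101 -0.038 4.036
endloop
endfacet
facet normal 0.491 0.279 -0.825
outer loop
vertex 2.315 0.73 3.297
vertex 1.799 0.358 2.864
vertex 1.861 1.073 3.143
endloop
endfacet
facet normal 0.144 0.558 0.817
outer loop
vertex 2.315 0.73 3.297
vertex 1.861 1.073 3.143
vertex 1.101 -0.038 4.036
endloop
endfacet
facet normal 0.492 0.279 -0.825
outer loop
vertex 1.861 1.073 3.143
vertex 1.799 0.358 2.864
vertex 1.371 0.997 2.825
endloop
endfacet
facet normal -0.450 0.726 0.520
outer loop
vertex 1.861 1.073 3.143
vertex 1.371 0.997 2.825
vertex 1.101 -0.038 4.036
endloop
endfacet
facet normal 0.490 0.278 -0.826
outer loop
vertex 1.371 0.997 2.825
vertex 1.799 0.358 2.864
vertex 1.131 0.547 2.531
endloop
endfacet
facet normal -0.908 0.396 0.136
outer loop
vertex 1.371 0.997 2.825
vertex 1.131 0.547 2.531
vertex 1.101 -0.038 4.036
endloop
endfacet
facet normal 0.491 0.279 -0.826
outer loop
vertex 1.131 0.547 2.531
vertex 1.799 0.358 2.864
vertex 1.282 -0.014 2.431
endloop
endfacet
facet normal -0.964 -0.240 -0.112
outer loop
vertex 1.131 0.547 2.531
vertex 1.282 -0.014 2.431
vertex 1.101 -0.038 4.036
endloop
endfacet
facet normal 0.491 0.279 -0.825
outer loop
vertex 1.282 -0.014 2.431
vertex 1.799 0.358 2.864
vertex 1.736 -0.357 2.585
endloop
endfacet
facet normal -0.584 -0.808 -0.078
outer loop
vertex 1.282 -0.014 2.431
vertex 1.736 -0.357 2.585
vertex 1.101 -0.038 4.036
endloop
endfacet
facet normal 0.491 0.279 -0.825
outer loop
vertex 1.736 -0.357 2.585
vertex 1.799 0.358 2.864
vertex 2.226 -0.281 2.902
endloop
endfacet
facet normal 0.010 -0.976 0.219
outer loop
vertex 1.736 -0.357 2.585
vertex 2.226 -0.281 2.902
vertex 1.101 -0.038 4.036
endloop
endfacet
facet normal 0.348 -0.547 -0.761
outer loop
vertex -1.769 3.52 -0.592
vertex -2.481 2.916 -0.484
vertex -2.442 3.687 -1.02
endloop
endfacet
facet normal 0.443 0.812 -0.381
outer loop
vertex -1.769 3.52 -0.592
vertex -2.442 3.687 -1.02
vertex -2.486 4.647 0.976
endloop
endfacet
facet normal 0.443 0.812 -0.381
outer loop
vertex -2.486 4.647 0.976
vertex -2.442 3.687 -1.02
vertex -3.16 4.814 0.547
endloop
endfacet
facet normal -0.348 0.548 0.761
outer loop
vertex -2.486 4.647 0.976
vertex -3.16 4.814 0.547
vertex -3.199 4.044 1.084
endloop
endfacet
facet normal 0.348 -0.547 -0.761
outer loop
vertex -2.442 3.687 -1.02
vertex -2.481 2.916 -0.484
vertex -3.145 3.274 -1.045
endloop
endfacet
facet normal -0.368 0.666 -0.648
outer loop
vertex -2.442 3.687 -1.02
vertex -3.145 3.274 -1.045
vertex -3.16 4.814 0.547
endloop
endfacet
facet normal -0.369 0.666 -0.648
outer loop
vertex -3.16 4.814 0.547
vertex -3.145 3.274 -1.045
vertex -3.863 4.401 0.523
endloop
endfacet
facet normal -0.348 0.548 0.761
outer loop
vertex -3.16 4.814 0.547
vertex -3.863 4.401 0.523
vertex -3.199 4.044 1.084
endloop
endfacet
facet normal 0.348 -0.547 -0.761
outer loop
vertex -3.145 3.274 -1.045
vertex -2.481 2.916 -0.484
vertex -3.348 2.591 -0.647
endloop
endfacet
facet normal -0.904 0.019 -0.428
outer loop
vertex -3.145 3.274 -1.045
vertex -3.348 2.591 -0.647
vertex -3.863 4.401 0.523
endloop
endfacet
facet normal -0.904 0.019 -0.428
outer loop
vertex -3.863 4.401 0.523
vertex -3.348 2.591 -0.647
vertex -4.066 3.719 0.921
endloop
endfacet
facet normal -0.348 0.548 0.761
outer loop
vertex -3.863 4.401 0.523
vertex -4.066 3.719 0.921
vertex -3.199 4.044 1.084
endloop
endfacet
facet normal 0.348 -0.548 -0.761
outer loop
vertex -3.348 2.591 -0.647
vertex -2.481 2.916 -0.484
vertex -2.898 2.154 -0.126
endloop
endfacet
facet normal -0.758 -0.643 0.115
outer loop
vertex -3.348 2.591 -0.647
vertex -2.898 2.154 -0.126
vertex -4.066 3.719 0.921
endloop
endfacet
facet normal -0.758 -0.642 0.115
outer loop
vertex -4.066 3.719 0.921
vertex -2.898 2.154 -0.126
vertex -3.616 3.281 1.441
endloop
endfacet
facet normal -0.348 0.547 0.762
outer loop
vertex -4.066 3.719 0.921
vertex -3.616 3.281 1.441
vertex -3.199 4.044 1.084
endloop
endfacet
facet normal 0.348 -0.548 -0.761
outer loop
vertex -2.898 2.154 -0.126
vertex -2.481 2.916 -0.484
vertex -2.134 2.29 0.125
endloop
endfacet
facet normal -0.042 -0.820 0.571
outer loop
vertex -2.898 2.154 -0.126
vertex -2.134 2.29 0.125
vertex -3.616 3.281 1.441
endloop
endfacet
facet normal -0.042 -0.820 0.570
outer loop
vertex -3.616 3.281 1.441
vertex -2.134 2.29 0.125
vertex -2.852 3.417 1.693
endloop
endfacet
facet normal -0.348 0.547 0.761
outer loop
vertex -3.616 3.281 1.441
vertex -2.852 3.417 1.693
vertex -3.199 4.044 1.084
endloop
endfacet
facet normal 0.349 -0.547 -0.761
outer loop
vertex -2.134 2.29 0.125
vertex -2.481 2.916 -0.484
vertex -1.632 2.898 -0.082
endloop
endfacet
facet normal 0.707 -0.380 0.597
outer loop
vertex -2.134 2.29 0.125
vertex -1.632 2.898 -0.082
vertex -2.852 3.417 1.693
endloop
endfacet
facet normal 0.706 -0.381 0.597
outer loop
vertex -2.852 3.417 1.693
vertex -1.632 2.898 -0.082
vertex -2.349 4.025 1.486
endloop
endfacet
facet normal -0.348 0.547 0.761
outer loop
vertex -2.852 3.417 1.693
vertex -2.349 4.025 1.486
vertex -3.199 4.044 1.084
endloop
endfacet
facet normal 0.349 -0.547 -0.761
outer loop
vertex -1.632 2.898 -0.082
vertex -2.481 2.916 -0.484
vertex -1.769 3.52 -0.592
endloop
endfacet
facet normal 0.922 0.345 0.173
outer loop
vertex -1.632 2.898 -0.082
vertex -1.769 3.52 -0.592
vertex -2.349 4.025 1.486
endloop
endfacet
facet normal 0.922 0.345 0.173
outer loop
vertex -2.349 4.025 1.486
vertex -1.769 3.52 -0.592
vertex -2.486 4.647 0.976
endloop
endfacet
facet normal -0.348 0.547 0.761
outer loop
vertex -2.349 4.025 1.486
vertex -2.486 4.647 0.976
vertex -3.199 4.044 1.084
endloop
endfacet

endsolid


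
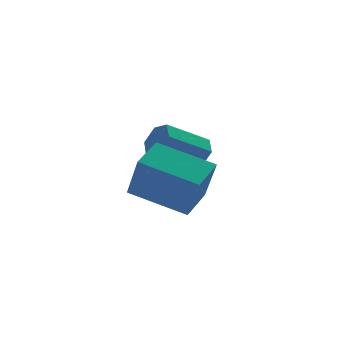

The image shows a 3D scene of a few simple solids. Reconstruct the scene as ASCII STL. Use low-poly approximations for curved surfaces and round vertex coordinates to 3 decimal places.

solid 
facet normal -0.752 0.567 0.335
outer loop
vertex 1.191 -1.3 0.002
vertex 2.037 -0.405 0.386
vertex 1.084 -0.549 -1.509
endloop
endfacet
facet normal -0.656 -0.693 -0.298
outer loop
vertex 2.603 -1.695 -2.186
vertex 1.191 -1.3 0.002
vertex 1.084 -0.549 -1.509
endloop
endfacet
facet normal -0.752 0.567 0.335
outer loop
vertex 1.084 -0.549 -1.509
vertex 2.037 -0.405 0.386
vertex 1.93 0.346 -1.124
endloop
endfacet
facet normal -0.063 0.444 -0.894
outer loop
vertex 1.93 0.346 -1.124
vertex 2.603 -1.695 -2.186
vertex 1.084 -0.549 -1.509
endloop
endfacet
facet normal 0.064 -0.444 0.894
outer loop
vertex 1.191 -1.3 0.002
vertex 3.556 -1.551 -0.291
vertex 2.037 -0.405 0.386
endloop
endfacet
facet normal -0.656 -0.693 -0.298
outer loop
vertex 2.71 -2.446 -0.676
vertex 1.191 -1.3 0.002
vertex 2.603 -1.695 -2.186
endloop
endfacet
facet normal 0.064 -0.444 0.894
outer loop
vertex 2.71 -2.446 -0.676
vertex 3.556 -1.551 -0.291
vertex 1.191 -1.3 0.002
endloop
endfacet
facet normal 0.656 0.693 0.298
outer loop
vertex 2.037 -0.405 0.386
vertex 3.556 -1.551 -0.291
vertex 1.93 0.346 -1.124
endloop
endfacet
facet normal -0.064 0.444 -0.894
outer loop
vertex 3.449 -0.8 -1.802
vertex 2.603 -1.695 -2.186
vertex 1.93 0.346 -1.124
endloop
endfacet
facet normal 0.656 0.693 0.298
outer loop
vertex 1.93 0.346 -1.124
vertex 3.556 -1.551 -0.291
vertex 3.449 -0.8 -1.802
endloop
endfacet
facet normal 0.752 -0.567 -0.335
outer loop
vertex 3.449 -0.8 -1.802
vertex 2.71 -2.446 -0.676
vertex 2.603 -1.695 -2.186
endloop
endfacet
facet normal 0.752 -0.567 -0.335
outer loop
vertex 3.556 -1.551 -0.291
vertex 2.71 -2.446 -0.676
vertex 3.449 -0.8 -1.802
endloop
endfacet
facet normal 0.859 0.061 -0.509
outer loop
vertex 4.571 2.06 -0.634
vertex 4.221 2.032 -1.228
vertex 4.352 2.642 -0.934
endloop
endfacet
facet normal 0.403 0.535 0.743
outer loop
vertex 4.571 2.06 -0.634
vertex 4.352 2.642 -0.934
vertex 3.13 1.957 0.222
endloop
endfacet
facet normal 0.402 0.536 0.743
outer loop
vertex 3.13 1.957 0.222
vertex 4.352 2.642 -0.934
vertex 2.91 2.538 -0.078
endloop
endfacet
facet normal -0.858 -0.062 0.510
outer loop
vertex 3.13 1.957 0.222
vertex 2.91 2.538 -0.078
vertex 2.779 1.928 -0.372
endloop
endfacet
facet normal 0.858 0.062 -0.511
outer loop
vertex 4.352 2.642 -0.934
vertex 4.221 2.032 -1.228
vertex 4.001 2.613 -1.527
endloop
endfacet
facet normal -0.075 0.997 -0.005
outer loop
vertex 4.352 2.642 -0.934
vertex 4.001 2.613 -1.527
vertex 2.91 2.538 -0.078
endloop
endfacet
facet normal -0.073 0.997 -0.004
outer loop
vertex 2.91 2.538 -0.078
vertex 4.001 2.613 -1.527
vertex 2.56 2.51 -0.671
endloop
endfacet
facet normal -0.858 -0.061 0.509
outer loop
vertex 2.91 2.538 -0.078
vertex 2.56 2.51 -0.671
vertex 2.779 1.928 -0.372
endloop
endfacet
facet normal 0.858 0.062 -0.510
outer loop
vertex 4.001 2.613 -1.527
vertex 4.221 2.032 -1.228
vertex 3.87 2.003 -1.822
endloop
endfacet
facet normal -0.477 0.464 -0.747
outer loop
vertex 4.001 2.613 -1.527
vertex 3.87 2.003 -1.822
vertex 2.56 2.51 -0.671
endloop
endfacet
facet normal -0.477 0.464 -0.747
outer loop
vertex 2.56 2.51 -0.671
vertex 3.87 2.003 -1.822
vertex 2.429 1.9 -0.966
endloop
endfacet
facet normal -0.859 -0.062 0.509
outer loop
vertex 2.56 2.51 -0.671
vertex 2.429 1.9 -0.966
vertex 2.779 1.928 -0.372
endloop
endfacet
facet normal 0.858 0.062 -0.510
outer loop
vertex 3.87 2.003 -1.822
vertex 4.221 2.032 -1.228
vertex 4.09 1.422 -1.522
endloop
endfacet
facet normal -0.403 -0.536 -0.742
outer loop
vertex 3.87 2.003 -1.822
vertex 4.09 1.422 -1.522
vertex 2.429 1.9 -0.966
endloop
endfacet
facet normal -0.403 -0.535 -0.743
outer loop
vertex 2.429 1.9 -0.966
vertex 4.09 1.422 -1.522
vertex 2.648 1.318 -0.666
endloop
endfacet
facet normal -0.859 -0.061 0.509
outer loop
vertex 2.429 1.9 -0.966
vertex 2.648 1.318 -0.666
vertex 2.779 1.928 -0.372
endloop
endfacet
facet normal 0.858 0.061 -0.509
outer loop
vertex 4.09 1.422 -1.522
vertex 4.221 2.032 -1.228
vertex 4.44 1.45 -0.929
endloop
endfacet
facet normal 0.074 -0.997 0.003
outer loop
vertex 4.09 1.422 -1.522
vertex 4.44 1.45 -0.929
vertex 2.648 1.318 -0.666
endloop
endfacet
facet normal 0.074 -0.997 0.005
outer loop
vertex 2.648 1.318 -0.666
vertex 4.44 1.45 -0.929
vertex 2.999 1.347 -0.073
endloop
endfacet
facet normal -0.858 -0.062 0.511
outer loop
vertex 2.648 1.318 -0.666
vertex 2.999 1.347 -0.073
vertex 2.779 1.928 -0.372
endloop
endfacet
facet normal 0.859 0.062 -0.509
outer loop
vertex 4.44 1.45 -0.929
vertex 4.221 2.032 -1.228
vertex 4.571 2.06 -0.634
endloop
endfacet
facet normal 0.477 -0.464 0.747
outer loop
vertex 4.44 1.45 -0.929
vertex 4.571 2.06 -0.634
vertex 2.999 1.347 -0.073
endloop
endfacet
facet normal 0.477 -0.464 0.747
outer loop
vertex 2.999 1.347 -0.073
vertex 4.571 2.06 -0.634
vertex 3.13 1.957 0.222
endloop
endfacet
facet normal -0.858 -0.062 0.510
outer loop
vertex 2.999 1.347 -0.073
vertex 3.13 1.957 0.222
vertex 2.779 1.928 -0.372
endloop
endfacet

endsolid


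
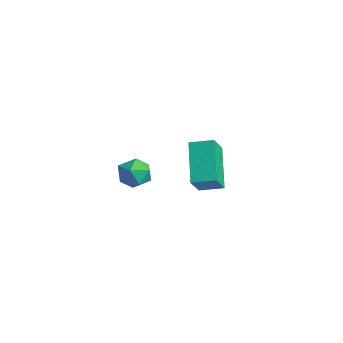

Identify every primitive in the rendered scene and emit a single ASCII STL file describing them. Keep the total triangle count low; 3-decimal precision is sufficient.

solid 
facet normal -0.585 -0.780 -0.222
outer loop
vertex 0.721 -1.201 3.524
vertex -0.462 -0.635 4.653
vertex 0.259 -0.636 2.756
endloop
endfacet
facet normal 0.684 -0.327 -0.652
outer loop
vertex 0.762 0.035 2.947
vertex 0.721 -1.201 3.524
vertex 0.259 -0.636 2.756
endloop
endfacet
facet normal -0.586 -0.780 -0.222
outer loop
vertex 0.259 -0.636 2.756
vertex -0.462 -0.635 4.653
vertex -0.924 -0.069 3.885
endloop
endfacet
facet normal -0.436 0.533 -0.725
outer loop
vertex -0.924 -0.069 3.885
vertex 0.762 0.035 2.947
vertex 0.259 -0.636 2.756
endloop
endfacet
facet normal 0.436 -0.533 0.725
outer loop
vertex 0.721 -1.201 3.524
vertex 0.041 0.036 4.844
vertex -0.462 -0.635 4.653
endloop
endfacet
facet normal 0.684 -0.327 -0.652
outer loop
vertex 1.224 -0.531 3.715
vertex 0.721 -1.201 3.524
vertex 0.762 0.035 2.947
endloop
endfacet
facet normal 0.436 -0.534 0.725
outer loop
vertex 1.224 -0.531 3.715
vertex 0.041 0.036 4.844
vertex 0.721 -1.201 3.524
endloop
endfacet
facet normal -0.684 0.327 0.652
outer loop
vertex -0.462 -0.635 4.653
vertex 0.041 0.036 4.844
vertex -0.924 -0.069 3.885
endloop
endfacet
facet normal -0.436 0.534 -0.724
outer loop
vertex -0.421 0.601 4.076
vertex 0.762 0.035 2.947
vertex -0.924 -0.069 3.885
endloop
endfacet
facet normal -0.684 0.327 0.652
outer loop
vertex -0.924 -0.069 3.885
vertex 0.041 0.036 4.844
vertex -0.421 0.601 4.076
endloop
endfacet
facet normal 0.585 0.780 0.222
outer loop
vertex -0.421 0.601 4.076
vertex 1.224 -0.531 3.715
vertex 0.762 0.035 2.947
endloop
endfacet
facet normal 0.585 0.780 0.222
outer loop
vertex 0.041 0.036 4.844
vertex 1.224 -0.531 3.715
vertex -0.421 0.601 4.076
endloop
endfacet
facet normal 0.155 0.675 0.721
outer loop
vertex -3.911 -0.34 1.719
vertex -3.865 -0.858 2.194
vertex -3.287 -0.634 1.86
endloop
endfacet
facet normal 0.406 0.909 0.096
outer loop
vertex -3.911 -0.34 1.719
vertex -3.287 -0.634 1.86
vertex -3.463 -0.485 1.195
endloop
endfacet
facet normal -0.133 0.920 -0.369
outer loop
vertex -3.911 -0.34 1.719
vertex -3.463 -0.485 1.195
vertex -4.151 -0.616 1.117
endloop
endfacet
facet normal -0.721 0.693 -0.030
outer loop
vertex -3.911 -0.34 1.719
vertex -4.151 -0.616 1.117
vertex -4.399 -0.847 1.734
endloop
endfacet
facet normal -0.542 0.541 0.643
outer loop
vertex -3.911 -0.34 1.719
vertex -4.399 -0.847 1.734
vertex -3.865 -0.858 2.194
endloop
endfacet
facet normal 0.889 0.437 -0.137
outer loop
vertex -3.463 -0.485 1.195
vertex -3.287 -0.634 1.86
vertex -3.141 -1.093 1.346
endloop
endfacet
facet normal 0.482 0.059 0.874
outer loop
vertex -3.287 -0.634 1.86
vertex -3.865 -0.858 2.194
vertex -3.389 -1.324 1.963
endloop
endfacet
facet normal -0.646 -0.157 0.747
outer loop
vertex -3.865 -0.858 2.194
vertex -4.399 -0.847 1.734
vertex -4.077 -1.455 1.885
endloop
endfacet
facet normal -0.935 0.087 -0.343
outer loop
vertex -4.399 -0.847 1.734
vertex -4.151 -0.616 1.117
vertex -4.253 -1.306 1.22
endloop
endfacet
facet normal 0.014 0.456 -0.890
outer loop
vertex -4.151 -0.616 1.117
vertex -3.463 -0.485 1.195
vertex -3.675 -1.082 0.886
endloop
endfacet
facet normal 0.721 -0.693 0.030
outer loop
vertex -3.629 -1.6 1.361
vertex -3.141 -1.093 1.346
vertex -3.389 -1.324 1.963
endloop
endfacet
facet normal 0.133 -0.920 0.369
outer loop
vertex -3.629 -1.6 1.361
vertex -3.389 -1.324 1.963
vertex -4.077 -1.455 1.885
endloop
endfacet
facet normal -0.406 -0.909 -0.096
outer loop
vertex -3.629 -1.6 1.361
vertex -4.077 -1.455 1.885
vertex -4.253 -1.306 1.22
endloop
endfacet
facet normal -0.155 -0.675 -0.721
outer loop
vertex -3.629 -1.6 1.361
vertex -4.253 -1.306 1.22
vertex -3.675 -1.082 0.886
endloop
endfacet
facet normal 0.542 -0.541 -0.643
outer loop
vertex -3.629 -1.6 1.361
vertex -3.675 -1.082 0.886
vertex -3.141 -1.093 1.346
endloop
endfacet
facet normal 0.935 -0.087 0.343
outer loop
vertex -3.389 -1.324 1.963
vertex -3.141 -1.093 1.346
vertex -3.287 -0.634 1.86
endloop
endfacet
facet normal -0.014 -0.456 0.890
outer loop
vertex -4.077 -1.455 1.885
vertex -3.389 -1.324 1.963
vertex -3.865 -0.858 2.194
endloop
endfacet
facet normal -0.889 -0.437 0.137
outer loop
vertex -4.253 -1.306 1.22
vertex -4.077 -1.455 1.885
vertex -4.399 -0.847 1.734
endloop
endfacet
facet normal -0.482 -0.059 -0.874
outer loop
vertex -3.675 -1.082 0.886
vertex -4.253 -1.306 1.22
vertex -4.151 -0.616 1.117
endloop
endfacet
facet normal 0.646 0.157 -0.747
outer loop
vertex -3.141 -1.093 1.346
vertex -3.675 -1.082 0.886
vertex -3.463 -0.485 1.195
endloop
endfacet

endsolid


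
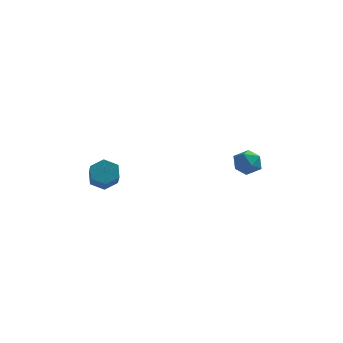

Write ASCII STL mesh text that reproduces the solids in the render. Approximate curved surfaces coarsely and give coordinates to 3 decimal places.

solid 
facet normal -0.249 0.713 -0.655
outer loop
vertex -0.878 -2.511 3.502
vertex -1.329 -2.894 3.257
vertex -1.472 -2.5 3.74
endloop
endfacet
facet normal 0.277 0.700 0.658
outer loop
vertex -0.878 -2.511 3.502
vertex -1.472 -2.5 3.74
vertex -0.601 -3.303 4.228
endloop
endfacet
facet normal 0.278 0.701 0.657
outer loop
vertex -0.601 -3.303 4.228
vertex -1.472 -2.5 3.74
vertex -1.195 -3.292 4.467
endloop
endfacet
facet normal 0.250 -0.713 0.655
outer loop
vertex -0.601 -3.303 4.228
vertex -1.195 -3.292 4.467
vertex -1.051 -3.686 3.983
endloop
endfacet
facet normal -0.250 0.713 -0.655
outer loop
vertex -1.472 -2.5 3.74
vertex -1.329 -2.894 3.257
vertex -1.922 -2.883 3.495
endloop
endfacet
facet normal -0.665 0.365 0.651
outer loop
vertex -1.472 -2.5 3.74
vertex -1.922 -2.883 3.495
vertex -1.195 -3.292 4.467
endloop
endfacet
facet normal -0.665 0.365 0.651
outer loop
vertex -1.195 -3.292 4.467
vertex -1.922 -2.883 3.495
vertex -1.645 -3.675 4.222
endloop
endfacet
facet normal 0.250 -0.713 0.655
outer loop
vertex -1.195 -3.292 4.467
vertex -1.645 -3.675 4.222
vertex -1.051 -3.686 3.983
endloop
endfacet
facet normal -0.250 0.713 -0.655
outer loop
vertex -1.922 -2.883 3.495
vertex -1.329 -2.894 3.257
vertex -1.779 -3.277 3.012
endloop
endfacet
facet normal -0.942 -0.335 -0.006
outer loop
vertex -1.922 -2.883 3.495
vertex -1.779 -3.277 3.012
vertex -1.645 -3.675 4.222
endloop
endfacet
facet normal -0.942 -0.335 -0.006
outer loop
vertex -1.645 -3.675 4.222
vertex -1.779 -3.277 3.012
vertex -1.502 -4.069 3.738
endloop
endfacet
facet normal 0.250 -0.713 0.655
outer loop
vertex -1.645 -3.675 4.222
vertex -1.502 -4.069 3.738
vertex -1.051 -3.686 3.983
endloop
endfacet
facet normal -0.250 0.713 -0.655
outer loop
vertex -1.779 -3.277 3.012
vertex -1.329 -2.894 3.257
vertex -1.185 -3.288 2.773
endloop
endfacet
facet normal -0.278 -0.700 -0.658
outer loop
vertex -1.779 -3.277 3.012
vertex -1.185 -3.288 2.773
vertex -1.502 -4.069 3.738
endloop
endfacet
facet normal -0.277 -0.701 -0.658
outer loop
vertex -1.502 -4.069 3.738
vertex -1.185 -3.288 2.773
vertex -0.908 -4.08 3.5
endloop
endfacet
facet normal 0.249 -0.713 0.655
outer loop
vertex -1.502 -4.069 3.738
vertex -0.908 -4.08 3.5
vertex -1.051 -3.686 3.983
endloop
endfacet
facet normal -0.250 0.713 -0.655
outer loop
vertex -1.185 -3.288 2.773
vertex -1.329 -2.894 3.257
vertex -0.735 -2.905 3.018
endloop
endfacet
facet normal 0.665 -0.365 -0.651
outer loop
vertex -1.185 -3.288 2.773
vertex -0.735 -2.905 3.018
vertex -0.908 -4.08 3.5
endloop
endfacet
facet normal 0.665 -0.365 -0.651
outer loop
vertex -0.908 -4.08 3.5
vertex -0.735 -2.905 3.018
vertex -0.458 -3.697 3.745
endloop
endfacet
facet normal 0.250 -0.713 0.655
outer loop
vertex -0.908 -4.08 3.5
vertex -0.458 -3.697 3.745
vertex -1.051 -3.686 3.983
endloop
endfacet
facet normal -0.250 0.713 -0.655
outer loop
vertex -0.735 -2.905 3.018
vertex -1.329 -2.894 3.257
vertex -0.878 -2.511 3.502
endloop
endfacet
facet normal 0.942 0.335 0.006
outer loop
vertex -0.735 -2.905 3.018
vertex -0.878 -2.511 3.502
vertex -0.458 -3.697 3.745
endloop
endfacet
facet normal 0.942 0.335 0.006
outer loop
vertex -0.458 -3.697 3.745
vertex -0.878 -2.511 3.502
vertex -0.601 -3.303 4.228
endloop
endfacet
facet normal 0.250 -0.713 0.655
outer loop
vertex -0.458 -3.697 3.745
vertex -0.601 -3.303 4.228
vertex -1.051 -3.686 3.983
endloop
endfacet
facet normal -0.474 0.151 0.868
outer loop
vertex 2.933 2.246 2.529
vertex 3.438 1.872 2.87
vertex 3.511 2.578 2.787
endloop
endfacet
facet normal -0.585 0.695 0.417
outer loop
vertex 2.933 2.246 2.529
vertex 3.511 2.578 2.787
vertex 3.257 2.752 2.141
endloop
endfacet
facet normal -0.885 0.433 -0.174
outer loop
vertex 2.933 2.246 2.529
vertex 3.257 2.752 2.141
vertex 3.026 2.153 1.826
endloop
endfacet
facet normal -0.958 -0.272 -0.091
outer loop
vertex 2.933 2.246 2.529
vertex 3.026 2.153 1.826
vertex 3.138 1.609 2.277
endloop
endfacet
facet normal -0.704 -0.445 0.554
outer loop
vertex 2.933 2.246 2.529
vertex 3.138 1.609 2.277
vertex 3.438 1.872 2.87
endloop
endfacet
facet normal 0.049 0.969 0.242
outer loop
vertex 3.257 2.752 2.141
vertex 3.511 2.578 2.787
vertex 3.962 2.691 2.243
endloop
endfacet
facet normal 0.229 0.090 0.969
outer loop
vertex 3.511 2.578 2.787
vertex 3.438 1.872 2.87
vertex 4.074 2.147 2.694
endloop
endfacet
facet normal -0.142 -0.876 0.461
outer loop
vertex 3.438 1.872 2.87
vertex 3.138 1.609 2.277
vertex 3.843 1.548 2.379
endloop
endfacet
facet normal -0.553 -0.596 -0.582
outer loop
vertex 3.138 1.609 2.277
vertex 3.026 2.153 1.826
vertex 3.589 1.722 1.733
endloop
endfacet
facet normal -0.434 0.545 -0.718
outer loop
vertex 3.026 2.153 1.826
vertex 3.257 2.752 2.141
vertex 3.662 2.428 1.65
endloop
endfacet
facet normal 0.958 0.272 0.091
outer loop
vertex 4.167 2.054 1.991
vertex 3.962 2.691 2.243
vertex 4.074 2.147 2.694
endloop
endfacet
facet normal 0.885 -0.433 0.174
outer loop
vertex 4.167 2.054 1.991
vertex 4.074 2.147 2.694
vertex 3.843 1.548 2.379
endloop
endfacet
facet normal 0.585 -0.695 -0.417
outer loop
vertex 4.167 2.054 1.991
vertex 3.843 1.548 2.379
vertex 3.589 1.722 1.733
endloop
endfacet
facet normal 0.474 -0.151 -0.868
outer loop
vertex 4.167 2.054 1.991
vertex 3.589 1.722 1.733
vertex 3.662 2.428 1.65
endloop
endfacet
facet normal 0.704 0.445 -0.554
outer loop
vertex 4.167 2.054 1.991
vertex 3.662 2.428 1.65
vertex 3.962 2.691 2.243
endloop
endfacet
facet normal 0.553 0.596 0.582
outer loop
vertex 4.074 2.147 2.694
vertex 3.962 2.691 2.243
vertex 3.511 2.578 2.787
endloop
endfacet
facet normal 0.434 -0.545 0.718
outer loop
vertex 3.843 1.548 2.379
vertex 4.074 2.147 2.694
vertex 3.438 1.872 2.87
endloop
endfacet
facet normal -0.049 -0.969 -0.242
outer loop
vertex 3.589 1.722 1.733
vertex 3.843 1.548 2.379
vertex 3.138 1.609 2.277
endloop
endfacet
facet normal -0.229 -0.090 -0.969
outer loop
vertex 3.662 2.428 1.65
vertex 3.589 1.722 1.733
vertex 3.026 2.153 1.826
endloop
endfacet
facet normal 0.142 0.876 -0.461
outer loop
vertex 3.962 2.691 2.243
vertex 3.662 2.428 1.65
vertex 3.257 2.752 2.141
endloop
endfacet

endsolid


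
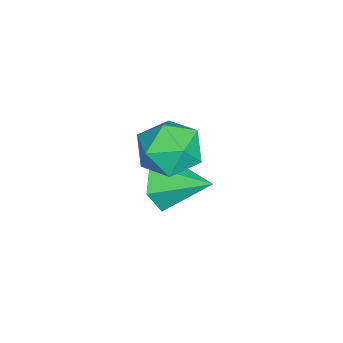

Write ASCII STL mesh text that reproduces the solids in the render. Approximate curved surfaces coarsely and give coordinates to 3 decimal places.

solid 
facet normal -0.268 -0.867 -0.419
outer loop
vertex 0.754 -4.097 -0.828
vertex -0.03 -4.146 -0.225
vertex -0.109 -3.697 -1.104
endloop
endfacet
facet normal 0.486 0.637 -0.598
outer loop
vertex 0.754 -4.097 -0.828
vertex -0.109 -3.697 -1.104
vertex 0.45 -2.594 0.525
endloop
endfacet
facet normal -0.267 -0.868 -0.419
outer loop
vertex -0.109 -3.697 -1.104
vertex -0.03 -4.146 -0.225
vertex -0.893 -3.747 -0.501
endloop
endfacet
facet normal -0.380 0.821 -0.426
outer loop
vertex -0.109 -3.697 -1.104
vertex -0.893 -3.747 -0.501
vertex 0.45 -2.594 0.525
endloop
endfacet
facet normal -0.267 -0.868 -0.419
outer loop
vertex -0.893 -3.747 -0.501
vertex -0.03 -4.146 -0.225
vertex -0.813 -4.196 0.378
endloop
endfacet
facet normal -0.750 0.559 0.354
outer loop
vertex -0.893 -3.747 -0.501
vertex -0.813 -4.196 0.378
vertex 0.45 -2.594 0.525
endloop
endfacet
facet normal -0.267 -0.868 -0.419
outer loop
vertex -0.813 -4.196 0.378
vertex -0.03 -4.146 -0.225
vertex 0.05 -4.595 0.654
endloop
endfacet
facet normal -0.255 0.113 0.960
outer loop
vertex -0.813 -4.196 0.378
vertex 0.05 -4.595 0.654
vertex 0.45 -2.594 0.525
endloop
endfacet
facet normal -0.268 -0.868 -0.419
outer loop
vertex 0.05 -4.595 0.654
vertex -0.03 -4.146 -0.225
vertex 0.833 -4.546 0.051
endloop
endfacet
facet normal 0.611 -0.071 0.788
outer loop
vertex 0.05 -4.595 0.654
vertex 0.833 -4.546 0.051
vertex 0.45 -2.594 0.525
endloop
endfacet
facet normal -0.268 -0.867 -0.419
outer loop
vertex 0.833 -4.546 0.051
vertex -0.03 -4.146 -0.225
vertex 0.754 -4.097 -0.828
endloop
endfacet
facet normal 0.982 0.190 0.009
outer loop
vertex 0.833 -4.546 0.051
vertex 0.754 -4.097 -0.828
vertex 0.45 -2.594 0.525
endloop
endfacet
facet normal 0.181 0.914 0.363
outer loop
vertex 1.437 -2.793 2.549
vertex 0.812 -3.019 3.43
vertex 1.893 -3.24 3.449
endloop
endfacet
facet normal 0.729 0.683 -0.030
outer loop
vertex 1.437 -2.793 2.549
vertex 1.893 -3.24 3.449
vertex 2.186 -3.597 2.447
endloop
endfacet
facet normal 0.487 0.541 -0.686
outer loop
vertex 1.437 -2.793 2.549
vertex 2.186 -3.597 2.447
vertex 1.286 -3.597 1.808
endloop
endfacet
facet normal -0.212 0.684 -0.699
outer loop
vertex 1.437 -2.793 2.549
vertex 1.286 -3.597 1.808
vertex 0.436 -3.239 2.416
endloop
endfacet
facet normal -0.401 0.915 -0.050
outer loop
vertex 1.437 -2.793 2.549
vertex 0.436 -3.239 2.416
vertex 0.812 -3.019 3.43
endloop
endfacet
facet normal 0.964 0.073 0.256
outer loop
vertex 2.186 -3.597 2.447
vertex 1.893 -3.24 3.449
vertex 2.024 -4.321 3.264
endloop
endfacet
facet normal 0.076 0.446 0.892
outer loop
vertex 1.893 -3.24 3.449
vertex 0.812 -3.019 3.43
vertex 1.174 -3.963 3.872
endloop
endfacet
facet normal -0.866 0.447 0.224
outer loop
vertex 0.812 -3.019 3.43
vertex 0.436 -3.239 2.416
vertex 0.274 -3.963 3.233
endloop
endfacet
facet normal -0.560 0.073 -0.826
outer loop
vertex 0.436 -3.239 2.416
vertex 1.286 -3.597 1.808
vertex 0.567 -4.32 2.231
endloop
endfacet
facet normal 0.572 -0.158 -0.805
outer loop
vertex 1.286 -3.597 1.808
vertex 2.186 -3.597 2.447
vertex 1.648 -4.541 2.25
endloop
endfacet
facet normal 0.212 -0.684 0.699
outer loop
vertex 1.023 -4.767 3.131
vertex 2.024 -4.321 3.264
vertex 1.174 -3.963 3.872
endloop
endfacet
facet normal -0.487 -0.541 0.686
outer loop
vertex 1.023 -4.767 3.131
vertex 1.174 -3.963 3.872
vertex 0.274 -3.963 3.233
endloop
endfacet
facet normal -0.729 -0.683 0.030
outer loop
vertex 1.023 -4.767 3.131
vertex 0.274 -3.963 3.233
vertex 0.567 -4.32 2.231
endloop
endfacet
facet normal -0.181 -0.914 -0.363
outer loop
vertex 1.023 -4.767 3.131
vertex 0.567 -4.32 2.231
vertex 1.648 -4.541 2.25
endloop
endfacet
facet normal 0.401 -0.915 0.050
outer loop
vertex 1.023 -4.767 3.131
vertex 1.648 -4.541 2.25
vertex 2.024 -4.321 3.264
endloop
endfacet
facet normal 0.560 -0.073 0.826
outer loop
vertex 1.174 -3.963 3.872
vertex 2.024 -4.321 3.264
vertex 1.893 -3.24 3.449
endloop
endfacet
facet normal -0.572 0.158 0.805
outer loop
vertex 0.274 -3.963 3.233
vertex 1.174 -3.963 3.872
vertex 0.812 -3.019 3.43
endloop
endfacet
facet normal -0.964 -0.073 -0.256
outer loop
vertex 0.567 -4.32 2.231
vertex 0.274 -3.963 3.233
vertex 0.436 -3.239 2.416
endloop
endfacet
facet normal -0.076 -0.446 -0.892
outer loop
vertex 1.648 -4.541 2.25
vertex 0.567 -4.32 2.231
vertex 1.286 -3.597 1.808
endloop
endfacet
facet normal 0.866 -0.447 -0.224
outer loop
vertex 2.024 -4.321 3.264
vertex 1.648 -4.541 2.25
vertex 2.186 -3.597 2.447
endloop
endfacet

endsolid
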